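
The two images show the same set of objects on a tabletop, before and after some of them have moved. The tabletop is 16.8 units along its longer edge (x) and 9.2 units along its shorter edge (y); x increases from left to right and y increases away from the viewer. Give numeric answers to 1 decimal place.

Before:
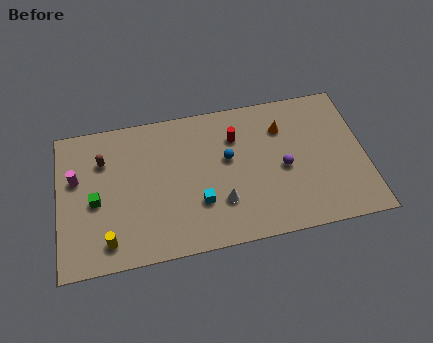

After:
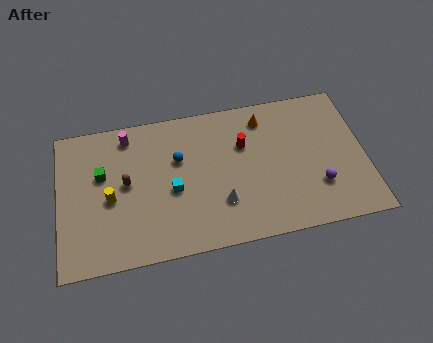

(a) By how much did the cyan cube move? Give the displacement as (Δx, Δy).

(-1.4, 1.1)

From the two frames, the cyan cube sits at roughly (7.6, 2.9) before and (6.2, 4.0) after.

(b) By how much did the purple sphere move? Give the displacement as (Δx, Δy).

(1.8, -1.5)

The purple sphere was at about (12.3, 4.2) and moved to about (14.1, 2.7).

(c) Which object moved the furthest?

the magenta cylinder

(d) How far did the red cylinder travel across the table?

0.7

The red cylinder was near (9.8, 6.7) before and (10.2, 6.1) after, so it travelled √(0.4² + 0.6²) ≈ 0.7 units.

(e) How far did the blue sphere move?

2.7

From (9.3, 5.4) to (6.6, 5.9), the blue sphere covered √(2.7² + 0.5²) ≈ 2.7 units.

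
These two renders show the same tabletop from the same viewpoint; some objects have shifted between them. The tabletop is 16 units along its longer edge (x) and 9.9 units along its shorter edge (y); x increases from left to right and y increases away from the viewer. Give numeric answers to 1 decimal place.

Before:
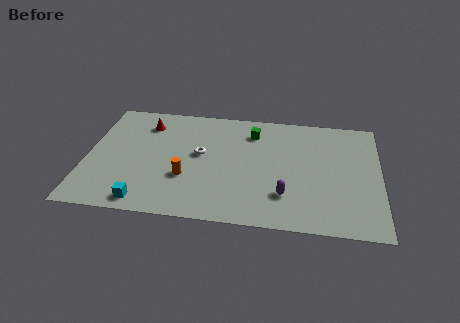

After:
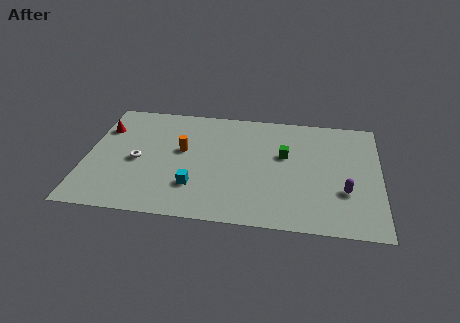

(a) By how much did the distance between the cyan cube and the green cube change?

-2.9

Before: roughly 8.7 units apart; after: 5.8. That's 2.9 units closer together.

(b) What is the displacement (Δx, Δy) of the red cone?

(-2.3, -0.7)

From the two frames, the red cone sits at roughly (3.1, 7.8) before and (0.8, 7.1) after.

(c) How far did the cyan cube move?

3.1

The cyan cube moved from about (3.4, 1.1) to (6.0, 2.7), a distance of √(2.6² + 1.6²) ≈ 3.1.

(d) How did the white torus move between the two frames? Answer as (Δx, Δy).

(-3.4, -1.0)

From the two frames, the white torus sits at roughly (6.2, 5.5) before and (2.8, 4.5) after.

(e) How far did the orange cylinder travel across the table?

2.3

The orange cylinder was near (5.5, 3.4) before and (5.2, 5.7) after, so it travelled √(0.3² + 2.3²) ≈ 2.3 units.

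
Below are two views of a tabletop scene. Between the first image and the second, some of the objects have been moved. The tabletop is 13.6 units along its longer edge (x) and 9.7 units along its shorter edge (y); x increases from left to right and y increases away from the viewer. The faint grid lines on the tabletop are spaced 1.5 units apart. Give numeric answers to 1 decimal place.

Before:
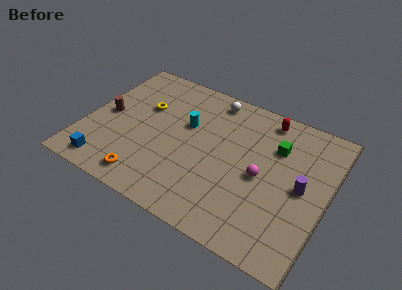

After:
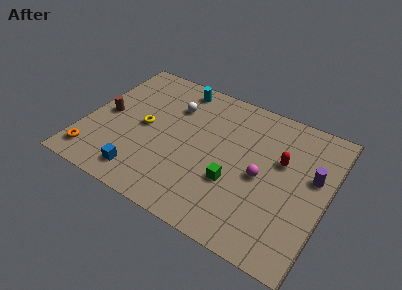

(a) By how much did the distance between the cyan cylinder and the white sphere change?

-1.2

Before: roughly 2.7 units apart; after: 1.5. That's 1.2 units closer together.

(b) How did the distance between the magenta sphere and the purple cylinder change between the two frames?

+0.8

They were about 2.2 units apart before and 3.0 after — 0.8 units further apart.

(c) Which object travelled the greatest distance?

the green cube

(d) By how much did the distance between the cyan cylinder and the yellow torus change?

+1.4

The distance was about 2.5 in the first image and 3.9 in the second, so they moved 1.4 units further apart.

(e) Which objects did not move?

the magenta sphere and the brown cylinder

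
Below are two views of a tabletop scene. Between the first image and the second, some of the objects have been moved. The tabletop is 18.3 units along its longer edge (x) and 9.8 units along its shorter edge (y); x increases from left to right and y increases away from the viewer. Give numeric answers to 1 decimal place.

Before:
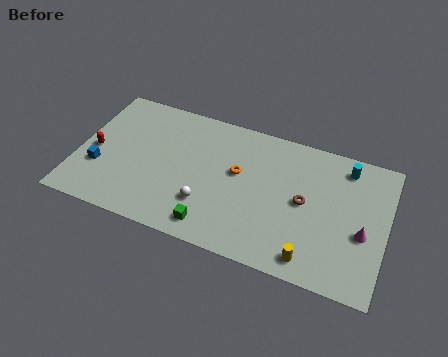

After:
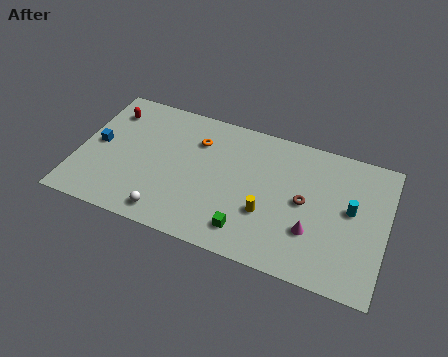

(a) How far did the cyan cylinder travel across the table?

2.9

The cyan cylinder was near (15.7, 8.3) before and (16.2, 5.4) after, so it travelled √(0.5² + 2.9²) ≈ 2.9 units.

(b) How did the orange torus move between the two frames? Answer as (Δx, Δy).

(-2.6, 1.5)

The orange torus started near (9.5, 5.7) and ended near (6.9, 7.2).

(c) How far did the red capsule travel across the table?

3.2

The red capsule moved from about (1.0, 4.5) to (1.5, 7.7), a distance of √(0.5² + 3.2²) ≈ 3.2.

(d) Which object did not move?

the brown torus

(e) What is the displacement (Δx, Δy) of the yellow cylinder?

(-2.8, 2.1)

From the two frames, the yellow cylinder sits at roughly (14.2, 1.3) before and (11.4, 3.4) after.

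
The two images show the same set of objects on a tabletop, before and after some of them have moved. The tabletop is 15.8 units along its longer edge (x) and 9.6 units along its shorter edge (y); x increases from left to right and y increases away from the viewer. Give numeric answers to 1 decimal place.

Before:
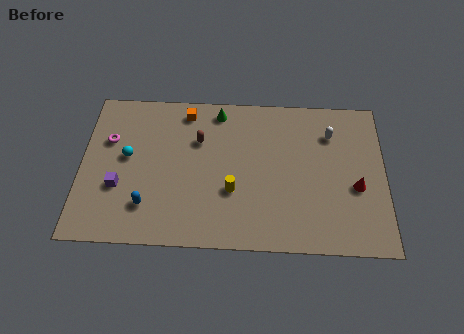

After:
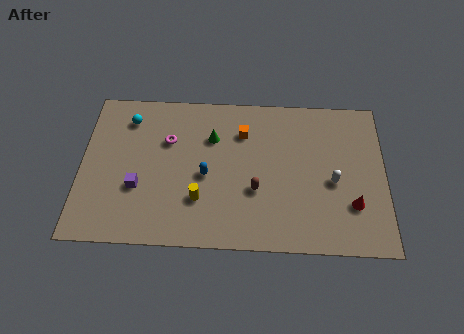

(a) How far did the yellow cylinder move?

1.8

The yellow cylinder moved from about (7.9, 3.4) to (6.2, 2.8), a distance of √(1.7² + 0.6²) ≈ 1.8.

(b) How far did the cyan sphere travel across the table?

2.4

From (2.4, 5.3) to (2.4, 7.7), the cyan sphere covered √(0.0² + 2.4²) ≈ 2.4 units.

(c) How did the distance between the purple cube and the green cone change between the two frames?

-2.1

The distance was about 7.1 in the first image and 5.0 in the second, so they moved 2.1 units closer together.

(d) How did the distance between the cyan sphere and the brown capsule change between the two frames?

+4.0

The distance was about 3.9 in the first image and 7.9 in the second, so they moved 4.0 units further apart.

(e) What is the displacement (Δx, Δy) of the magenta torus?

(3.1, 0.1)

The magenta torus started near (1.4, 6.3) and ended near (4.5, 6.4).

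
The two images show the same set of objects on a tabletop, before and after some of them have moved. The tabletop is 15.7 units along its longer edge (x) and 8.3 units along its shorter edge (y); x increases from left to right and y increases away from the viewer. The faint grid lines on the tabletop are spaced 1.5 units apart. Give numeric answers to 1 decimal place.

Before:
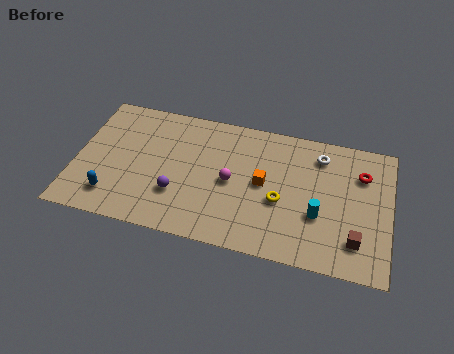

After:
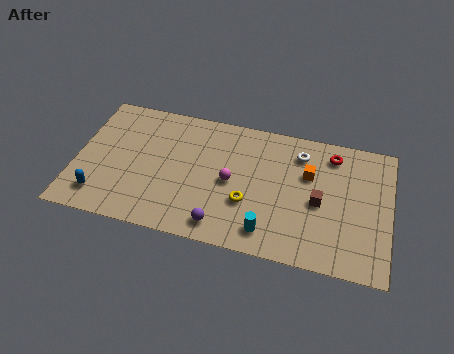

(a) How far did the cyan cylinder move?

2.9

The cyan cylinder was near (12.2, 3.0) before and (9.8, 1.4) after, so it travelled √(2.4² + 1.6²) ≈ 2.9 units.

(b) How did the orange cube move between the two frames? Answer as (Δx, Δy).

(2.2, 1.1)

The orange cube was at about (9.4, 4.3) and moved to about (11.6, 5.4).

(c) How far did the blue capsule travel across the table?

0.6

From (2.0, 1.7) to (1.4, 1.6), the blue capsule covered √(0.6² + 0.1²) ≈ 0.6 units.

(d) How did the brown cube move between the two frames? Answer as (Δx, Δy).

(-1.9, 1.9)

The brown cube started near (14.1, 1.9) and ended near (12.2, 3.8).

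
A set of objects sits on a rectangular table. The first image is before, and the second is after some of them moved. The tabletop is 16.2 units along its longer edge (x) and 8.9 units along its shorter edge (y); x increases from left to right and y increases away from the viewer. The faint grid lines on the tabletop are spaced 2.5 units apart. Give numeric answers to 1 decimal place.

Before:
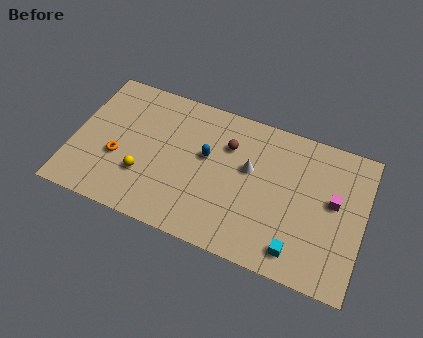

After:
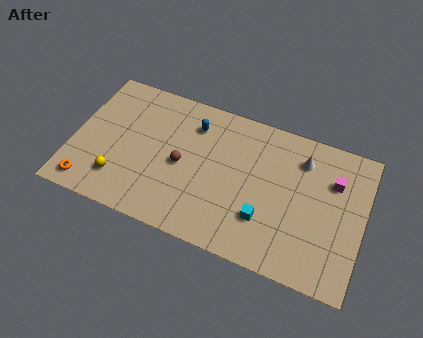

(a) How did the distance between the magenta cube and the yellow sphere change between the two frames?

+1.7

The distance was about 10.6 in the first image and 12.3 in the second, so they moved 1.7 units further apart.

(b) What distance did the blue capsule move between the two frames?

1.9

The blue capsule moved from about (7.4, 5.2) to (6.5, 6.9), a distance of √(0.9² + 1.7²) ≈ 1.9.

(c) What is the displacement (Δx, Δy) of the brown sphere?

(-2.4, -2.1)

The brown sphere was at about (8.5, 6.3) and moved to about (6.1, 4.2).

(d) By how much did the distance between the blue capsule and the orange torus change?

+2.7

Before: roughly 5.1 units apart; after: 7.8. That's 2.7 units further apart.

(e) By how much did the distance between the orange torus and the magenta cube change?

+2.1

Before: roughly 12.0 units apart; after: 14.1. That's 2.1 units further apart.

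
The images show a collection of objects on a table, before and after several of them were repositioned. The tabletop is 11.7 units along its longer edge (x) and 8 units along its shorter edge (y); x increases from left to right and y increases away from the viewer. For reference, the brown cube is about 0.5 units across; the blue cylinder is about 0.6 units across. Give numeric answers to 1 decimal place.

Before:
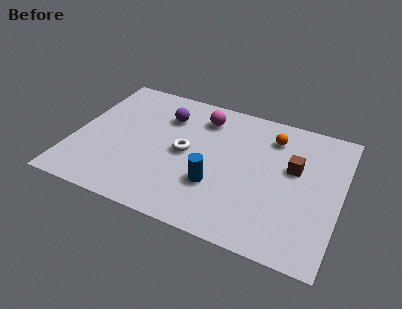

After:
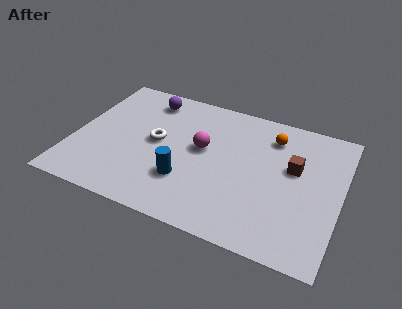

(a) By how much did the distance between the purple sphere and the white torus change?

+0.4

They were about 2.2 units apart before and 2.6 after — 0.4 units further apart.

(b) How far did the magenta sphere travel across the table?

1.9

From (5.4, 6.4) to (5.6, 4.5), the magenta sphere covered √(0.2² + 1.9²) ≈ 1.9 units.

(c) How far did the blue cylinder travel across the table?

1.3

The blue cylinder was near (6.4, 2.6) before and (5.1, 2.4) after, so it travelled √(1.3² + 0.2²) ≈ 1.3 units.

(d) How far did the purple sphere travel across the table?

1.2

The purple sphere moved from about (3.8, 5.9) to (2.9, 6.7), a distance of √(0.9² + 0.8²) ≈ 1.2.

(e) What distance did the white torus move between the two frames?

1.3

From (4.9, 4.0) to (3.6, 4.2), the white torus covered √(1.3² + 0.2²) ≈ 1.3 units.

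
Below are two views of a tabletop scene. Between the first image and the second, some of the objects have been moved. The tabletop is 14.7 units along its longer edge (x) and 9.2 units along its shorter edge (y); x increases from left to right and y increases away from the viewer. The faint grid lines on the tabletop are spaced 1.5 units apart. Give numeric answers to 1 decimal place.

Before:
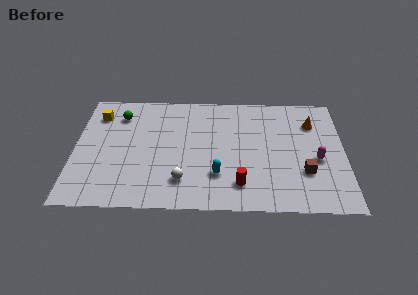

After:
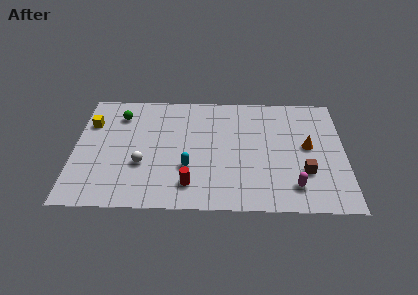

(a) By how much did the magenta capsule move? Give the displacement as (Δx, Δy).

(-1.3, -2.1)

The magenta capsule started near (13.2, 3.9) and ended near (11.9, 1.8).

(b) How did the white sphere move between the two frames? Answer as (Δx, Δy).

(-2.2, 1.2)

The white sphere was at about (5.9, 2.1) and moved to about (3.7, 3.3).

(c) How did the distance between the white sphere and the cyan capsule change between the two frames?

+0.5

The distance was about 2.0 in the first image and 2.5 in the second, so they moved 0.5 units further apart.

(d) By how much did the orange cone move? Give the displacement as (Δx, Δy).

(-0.3, -1.9)

From the two frames, the orange cone sits at roughly (13.0, 6.8) before and (12.7, 4.9) after.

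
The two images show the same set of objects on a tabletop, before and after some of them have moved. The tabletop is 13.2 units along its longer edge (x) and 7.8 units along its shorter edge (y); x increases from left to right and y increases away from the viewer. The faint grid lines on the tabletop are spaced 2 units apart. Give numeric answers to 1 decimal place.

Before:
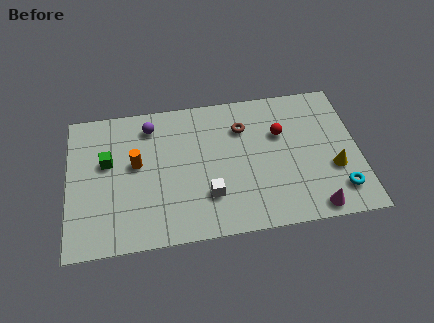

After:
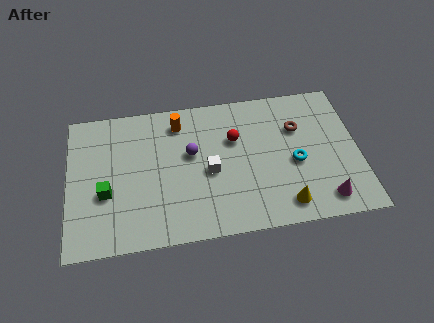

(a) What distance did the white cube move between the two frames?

1.3

From (6.3, 2.2) to (6.4, 3.5), the white cube covered √(0.1² + 1.3²) ≈ 1.3 units.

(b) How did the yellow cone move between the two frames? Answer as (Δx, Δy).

(-2.3, -1.6)

From the two frames, the yellow cone sits at roughly (12.0, 2.8) before and (9.7, 1.2) after.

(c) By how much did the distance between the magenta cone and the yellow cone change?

-0.4

They were about 2.2 units apart before and 1.8 after — 0.4 units closer together.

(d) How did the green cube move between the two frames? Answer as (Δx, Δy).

(-0.1, -1.7)

The green cube was at about (1.8, 4.7) and moved to about (1.7, 3.0).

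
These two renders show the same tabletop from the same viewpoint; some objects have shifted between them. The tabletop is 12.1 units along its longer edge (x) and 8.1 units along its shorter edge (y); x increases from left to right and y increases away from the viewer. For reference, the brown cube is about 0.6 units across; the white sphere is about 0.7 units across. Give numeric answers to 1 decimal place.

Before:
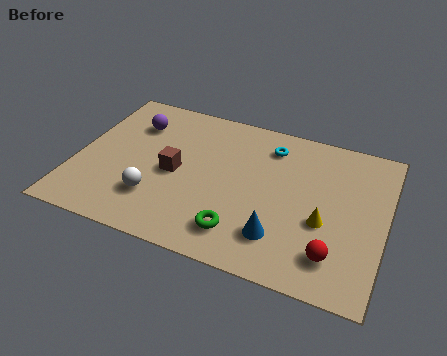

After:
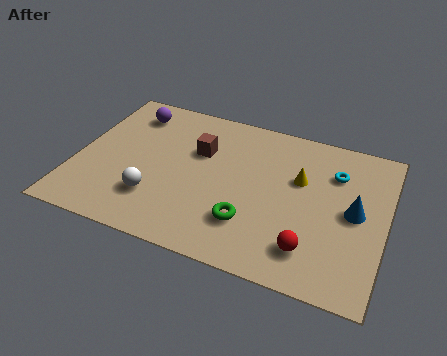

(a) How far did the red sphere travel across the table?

0.9

From (10.3, 1.7) to (9.4, 1.7), the red sphere covered √(0.9² + 0.0²) ≈ 0.9 units.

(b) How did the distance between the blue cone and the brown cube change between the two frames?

+1.6

The distance was about 4.7 in the first image and 6.3 in the second, so they moved 1.6 units further apart.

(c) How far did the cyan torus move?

2.7

The cyan torus was near (7.4, 6.5) before and (10.0, 5.9) after, so it travelled √(2.6² + 0.6²) ≈ 2.7 units.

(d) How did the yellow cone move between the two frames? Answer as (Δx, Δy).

(-1.1, 1.9)

The yellow cone was at about (9.8, 3.2) and moved to about (8.7, 5.1).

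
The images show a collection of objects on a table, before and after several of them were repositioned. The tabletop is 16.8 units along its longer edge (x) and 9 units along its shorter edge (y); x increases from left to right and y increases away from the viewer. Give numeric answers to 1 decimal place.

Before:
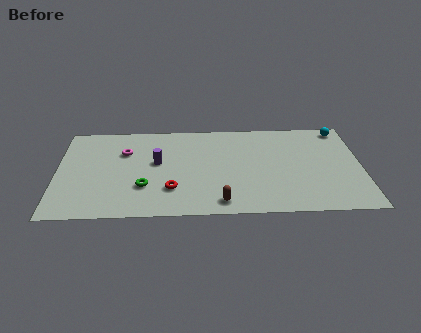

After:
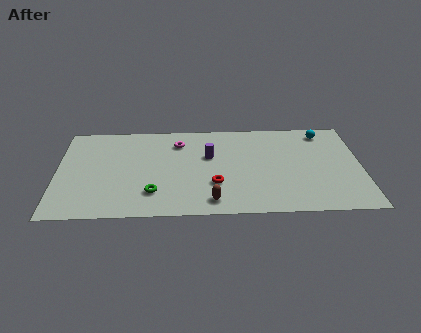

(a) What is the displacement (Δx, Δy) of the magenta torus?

(3.0, 0.8)

From the two frames, the magenta torus sits at roughly (3.7, 6.2) before and (6.7, 7.0) after.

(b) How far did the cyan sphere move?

1.0

The cyan sphere was near (15.8, 8.0) before and (14.8, 7.7) after, so it travelled √(1.0² + 0.3²) ≈ 1.0 units.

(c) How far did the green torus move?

0.8

From (4.8, 2.8) to (5.3, 2.2), the green torus covered √(0.5² + 0.6²) ≈ 0.8 units.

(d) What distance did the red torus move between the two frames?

2.4

From (6.3, 2.5) to (8.7, 2.9), the red torus covered √(2.4² + 0.4²) ≈ 2.4 units.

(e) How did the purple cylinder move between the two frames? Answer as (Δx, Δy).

(2.9, 0.5)

The purple cylinder started near (5.5, 5.1) and ended near (8.4, 5.6).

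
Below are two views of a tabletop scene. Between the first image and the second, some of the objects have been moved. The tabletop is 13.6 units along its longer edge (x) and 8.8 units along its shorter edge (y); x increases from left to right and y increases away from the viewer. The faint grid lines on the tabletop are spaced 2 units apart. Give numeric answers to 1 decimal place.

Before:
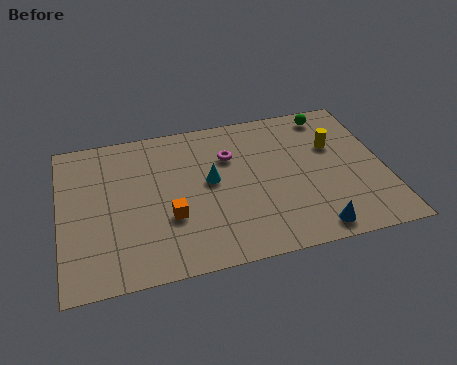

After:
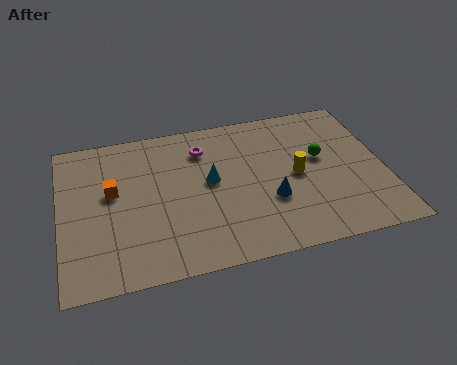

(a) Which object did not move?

the cyan cone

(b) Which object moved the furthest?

the orange cube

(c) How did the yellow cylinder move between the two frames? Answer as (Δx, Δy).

(-1.7, -1.4)

The yellow cylinder started near (11.6, 5.7) and ended near (9.9, 4.3).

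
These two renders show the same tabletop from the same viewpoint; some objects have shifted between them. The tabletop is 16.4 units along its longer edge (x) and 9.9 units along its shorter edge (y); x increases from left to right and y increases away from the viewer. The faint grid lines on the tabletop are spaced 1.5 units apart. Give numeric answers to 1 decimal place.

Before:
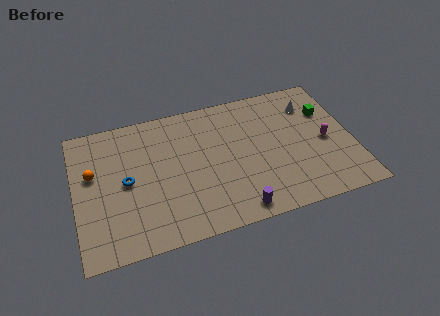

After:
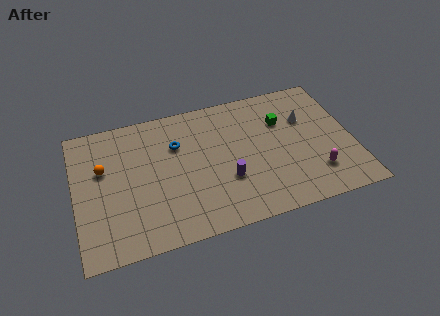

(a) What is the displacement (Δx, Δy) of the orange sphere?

(0.6, 0.2)

The orange sphere started near (1.1, 6.0) and ended near (1.7, 6.2).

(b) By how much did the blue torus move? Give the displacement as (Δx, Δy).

(3.1, 1.9)

The blue torus was at about (3.0, 4.9) and moved to about (6.1, 6.8).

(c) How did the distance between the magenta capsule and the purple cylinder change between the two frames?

-1.3

Before: roughly 6.6 units apart; after: 5.3. That's 1.3 units closer together.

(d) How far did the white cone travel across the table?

1.1

The white cone was near (14.2, 7.6) before and (13.8, 6.6) after, so it travelled √(0.4² + 1.0²) ≈ 1.1 units.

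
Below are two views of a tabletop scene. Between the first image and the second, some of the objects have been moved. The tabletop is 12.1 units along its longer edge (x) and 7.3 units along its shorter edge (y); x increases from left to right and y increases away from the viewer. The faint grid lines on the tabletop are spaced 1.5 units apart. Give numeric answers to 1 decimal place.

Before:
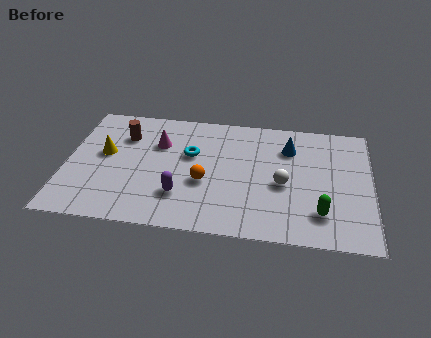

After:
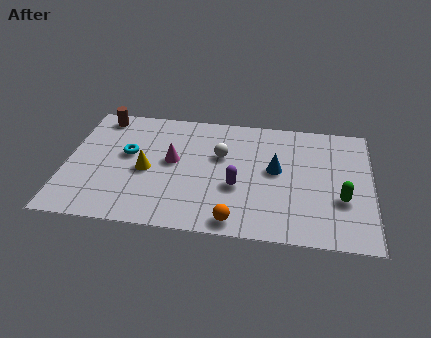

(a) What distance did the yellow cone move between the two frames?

1.9

The yellow cone moved from about (1.5, 4.1) to (3.2, 3.3), a distance of √(1.7² + 0.8²) ≈ 1.9.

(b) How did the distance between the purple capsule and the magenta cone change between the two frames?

-0.3

Before: roughly 3.2 units apart; after: 2.9. That's 0.3 units closer together.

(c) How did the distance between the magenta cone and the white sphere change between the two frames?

-3.3

They were about 5.3 units apart before and 2.0 after — 3.3 units closer together.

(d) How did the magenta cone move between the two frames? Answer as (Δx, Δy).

(0.6, -1.0)

The magenta cone was at about (3.6, 5.0) and moved to about (4.2, 4.0).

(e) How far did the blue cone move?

1.5

The blue cone moved from about (8.8, 5.4) to (8.3, 4.0), a distance of √(0.5² + 1.4²) ≈ 1.5.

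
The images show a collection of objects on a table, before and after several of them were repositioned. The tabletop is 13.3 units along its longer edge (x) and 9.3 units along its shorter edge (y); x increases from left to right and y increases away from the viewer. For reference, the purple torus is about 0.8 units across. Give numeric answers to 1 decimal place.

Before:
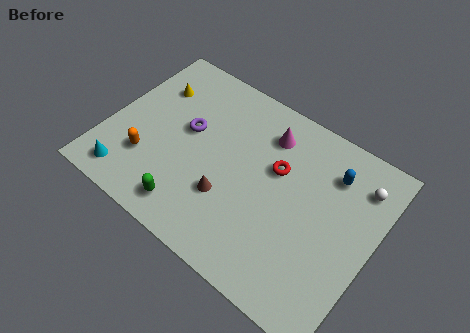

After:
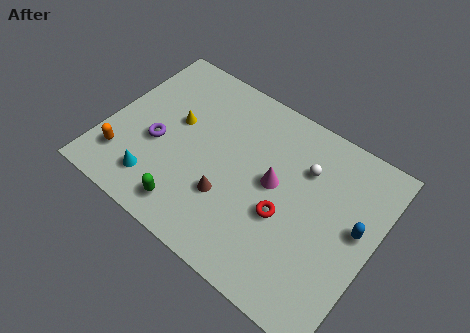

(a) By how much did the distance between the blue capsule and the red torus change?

+0.8

Before: roughly 2.8 units apart; after: 3.6. That's 0.8 units further apart.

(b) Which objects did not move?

the brown cone and the green capsule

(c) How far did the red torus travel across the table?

2.2

From (8.3, 5.8) to (9.1, 3.7), the red torus covered √(0.8² + 2.1²) ≈ 2.2 units.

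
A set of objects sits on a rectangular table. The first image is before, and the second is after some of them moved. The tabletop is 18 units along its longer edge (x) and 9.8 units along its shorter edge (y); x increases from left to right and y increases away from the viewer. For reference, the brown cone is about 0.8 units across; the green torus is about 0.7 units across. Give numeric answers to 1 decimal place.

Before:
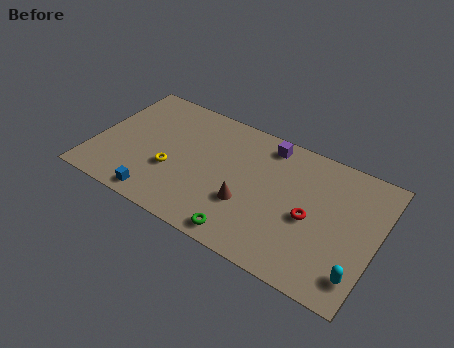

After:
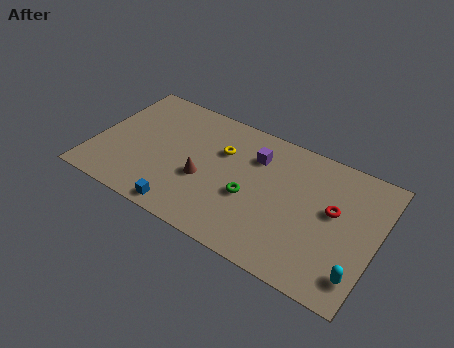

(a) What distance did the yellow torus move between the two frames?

4.1

The yellow torus moved from about (5.1, 3.6) to (7.9, 6.6), a distance of √(2.8² + 3.0²) ≈ 4.1.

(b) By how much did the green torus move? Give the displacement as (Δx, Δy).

(-0.1, 2.9)

From the two frames, the green torus sits at roughly (10.2, 1.1) before and (10.1, 4.0) after.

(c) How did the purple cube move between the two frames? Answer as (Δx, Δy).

(-0.6, -1.3)

The purple cube was at about (10.6, 8.5) and moved to about (10.0, 7.2).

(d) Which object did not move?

the cyan capsule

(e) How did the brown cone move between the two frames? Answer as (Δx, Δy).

(-2.9, 0.5)

The brown cone was at about (10.0, 3.4) and moved to about (7.1, 3.9).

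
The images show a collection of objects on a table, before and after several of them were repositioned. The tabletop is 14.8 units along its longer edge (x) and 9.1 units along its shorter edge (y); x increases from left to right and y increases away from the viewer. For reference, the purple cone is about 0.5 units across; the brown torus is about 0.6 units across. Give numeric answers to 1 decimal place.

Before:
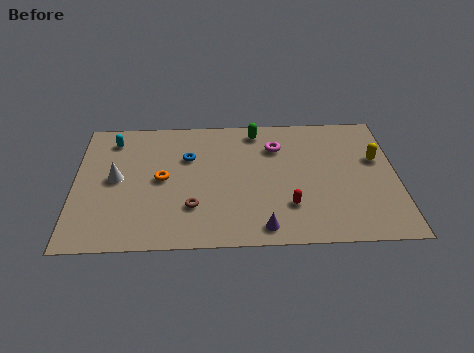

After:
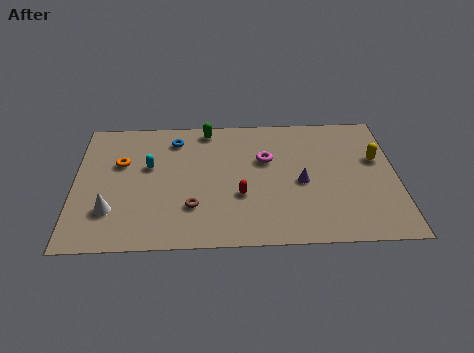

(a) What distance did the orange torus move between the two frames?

2.2

The orange torus was near (4.0, 4.6) before and (2.1, 5.8) after, so it travelled √(1.9² + 1.2²) ≈ 2.2 units.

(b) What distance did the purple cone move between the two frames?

3.5

From (8.6, 1.1) to (10.4, 4.1), the purple cone covered √(1.8² + 3.0²) ≈ 3.5 units.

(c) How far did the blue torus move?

1.4

The blue torus was near (5.2, 6.1) before and (4.6, 7.4) after, so it travelled √(0.6² + 1.3²) ≈ 1.4 units.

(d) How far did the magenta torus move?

1.0

The magenta torus was near (9.3, 6.7) before and (8.8, 5.8) after, so it travelled √(0.5² + 0.9²) ≈ 1.0 units.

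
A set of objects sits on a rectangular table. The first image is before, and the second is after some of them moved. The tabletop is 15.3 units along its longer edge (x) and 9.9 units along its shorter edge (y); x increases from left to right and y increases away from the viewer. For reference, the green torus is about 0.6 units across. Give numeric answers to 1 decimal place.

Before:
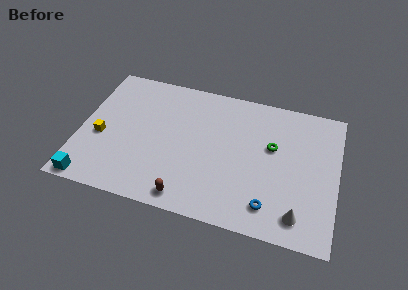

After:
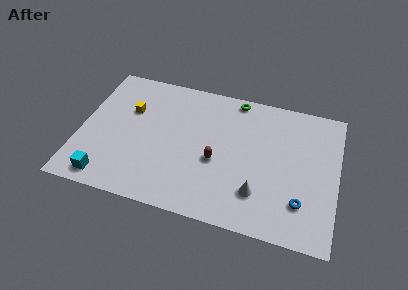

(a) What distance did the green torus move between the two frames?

3.8

The green torus moved from about (11.4, 6.0) to (9.0, 9.0), a distance of √(2.4² + 3.0²) ≈ 3.8.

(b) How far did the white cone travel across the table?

2.6

The white cone was near (13.2, 1.6) before and (10.8, 2.5) after, so it travelled √(2.4² + 0.9²) ≈ 2.6 units.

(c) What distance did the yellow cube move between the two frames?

2.8

The yellow cube was near (1.3, 4.1) before and (2.8, 6.5) after, so it travelled √(1.5² + 2.4²) ≈ 2.8 units.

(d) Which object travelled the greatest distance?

the green torus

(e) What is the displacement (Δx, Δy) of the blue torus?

(1.8, 0.7)

From the two frames, the blue torus sits at roughly (11.5, 1.8) before and (13.3, 2.5) after.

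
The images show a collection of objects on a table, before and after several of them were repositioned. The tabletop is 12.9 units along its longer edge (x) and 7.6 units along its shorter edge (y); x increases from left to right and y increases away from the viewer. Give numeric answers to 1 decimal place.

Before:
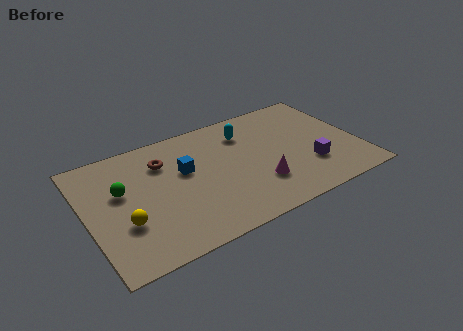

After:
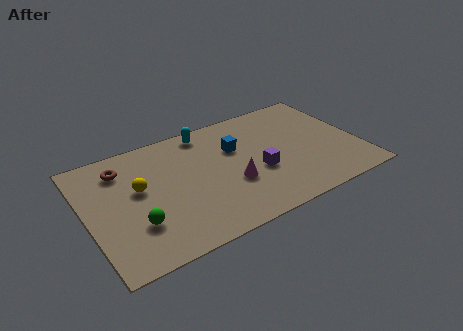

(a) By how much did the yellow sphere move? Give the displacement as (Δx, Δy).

(0.9, 1.8)

The yellow sphere was at about (1.6, 2.6) and moved to about (2.5, 4.4).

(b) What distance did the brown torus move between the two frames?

1.9

From (3.8, 5.6) to (1.9, 6.0), the brown torus covered √(1.9² + 0.4²) ≈ 1.9 units.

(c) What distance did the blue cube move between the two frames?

2.5

From (4.7, 4.6) to (7.2, 5.0), the blue cube covered √(2.5² + 0.4²) ≈ 2.5 units.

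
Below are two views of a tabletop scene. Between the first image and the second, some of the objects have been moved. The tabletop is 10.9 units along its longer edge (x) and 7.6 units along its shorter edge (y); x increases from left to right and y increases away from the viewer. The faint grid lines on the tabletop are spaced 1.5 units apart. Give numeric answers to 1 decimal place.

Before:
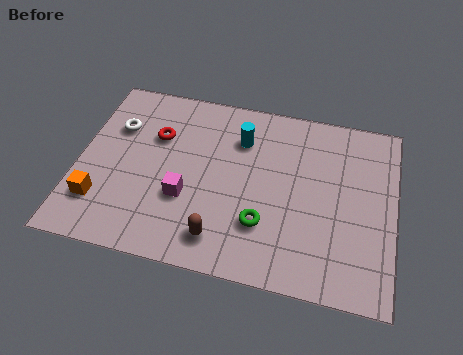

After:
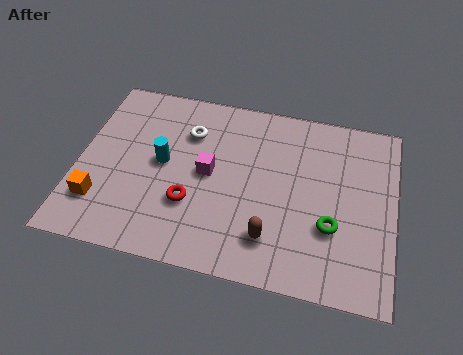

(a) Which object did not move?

the orange cube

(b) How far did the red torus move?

3.0

The red torus moved from about (2.6, 5.1) to (4.0, 2.5), a distance of √(1.4² + 2.6²) ≈ 3.0.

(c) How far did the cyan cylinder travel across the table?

3.1

From (5.5, 5.6) to (2.9, 4.0), the cyan cylinder covered √(2.6² + 1.6²) ≈ 3.1 units.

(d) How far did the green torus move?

2.3

The green torus moved from about (6.5, 2.2) to (8.8, 2.6), a distance of √(2.3² + 0.4²) ≈ 2.3.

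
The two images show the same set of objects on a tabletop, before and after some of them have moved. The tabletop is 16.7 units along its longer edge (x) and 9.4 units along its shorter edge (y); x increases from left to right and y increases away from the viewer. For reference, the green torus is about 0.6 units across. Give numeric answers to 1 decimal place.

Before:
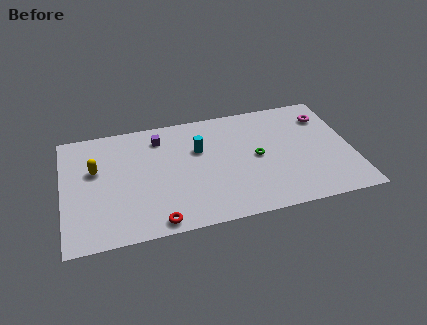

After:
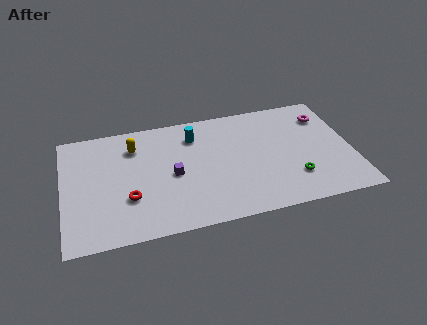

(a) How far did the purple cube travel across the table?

3.3

The purple cube was near (5.7, 7.6) before and (6.3, 4.4) after, so it travelled √(0.6² + 3.2²) ≈ 3.3 units.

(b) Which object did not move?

the magenta torus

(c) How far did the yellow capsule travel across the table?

2.7

The yellow capsule was near (1.9, 5.8) before and (4.2, 7.2) after, so it travelled √(2.3² + 1.4²) ≈ 2.7 units.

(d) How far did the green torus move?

3.0

The green torus was near (11.2, 4.7) before and (13.2, 2.5) after, so it travelled √(2.0² + 2.2²) ≈ 3.0 units.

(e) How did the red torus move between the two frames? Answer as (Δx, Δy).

(-1.5, 2.2)

From the two frames, the red torus sits at roughly (5.2, 0.9) before and (3.7, 3.1) after.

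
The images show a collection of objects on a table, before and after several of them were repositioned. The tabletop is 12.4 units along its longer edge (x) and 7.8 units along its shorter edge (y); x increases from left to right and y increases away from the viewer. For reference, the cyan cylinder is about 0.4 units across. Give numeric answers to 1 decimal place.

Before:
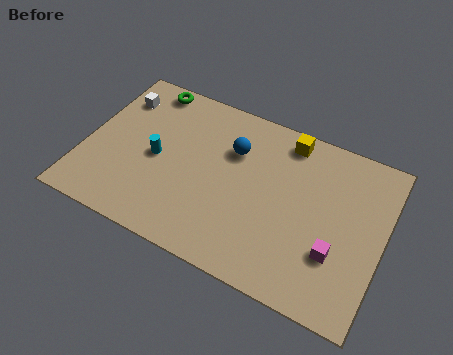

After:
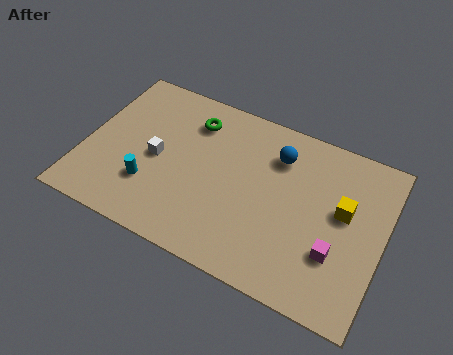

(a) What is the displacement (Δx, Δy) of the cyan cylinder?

(-0.1, -1.4)

The cyan cylinder started near (3.0, 3.7) and ended near (2.9, 2.3).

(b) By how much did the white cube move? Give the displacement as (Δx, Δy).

(2.0, -2.3)

The white cube started near (1.0, 6.0) and ended near (3.0, 3.7).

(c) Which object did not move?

the magenta cube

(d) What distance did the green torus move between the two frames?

2.3

The green torus was near (2.1, 7.0) before and (4.2, 6.1) after, so it travelled √(2.1² + 0.9²) ≈ 2.3 units.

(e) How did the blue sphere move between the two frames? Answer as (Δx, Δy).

(1.8, 0.5)

From the two frames, the blue sphere sits at roughly (6.0, 5.4) before and (7.8, 5.9) after.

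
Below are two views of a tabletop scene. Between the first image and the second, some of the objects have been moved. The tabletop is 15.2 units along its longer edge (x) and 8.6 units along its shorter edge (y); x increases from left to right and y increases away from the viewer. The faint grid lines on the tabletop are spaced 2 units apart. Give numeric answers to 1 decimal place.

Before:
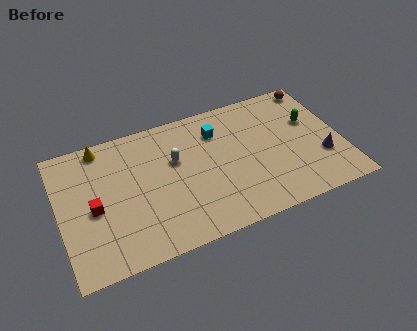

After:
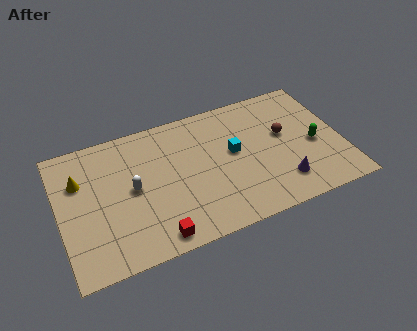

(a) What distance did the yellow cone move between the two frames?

2.2

From (2.5, 7.7) to (1.2, 5.9), the yellow cone covered √(1.3² + 1.8²) ≈ 2.2 units.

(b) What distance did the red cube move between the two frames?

4.2

The red cube was near (1.8, 3.9) before and (4.8, 1.0) after, so it travelled √(3.0² + 2.9²) ≈ 4.2 units.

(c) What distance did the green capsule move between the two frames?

1.6

The green capsule moved from about (13.7, 5.4) to (13.7, 3.8), a distance of √(0.0² + 1.6²) ≈ 1.6.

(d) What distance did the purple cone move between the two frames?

2.5

From (14.0, 2.8) to (11.7, 1.9), the purple cone covered √(2.3² + 0.9²) ≈ 2.5 units.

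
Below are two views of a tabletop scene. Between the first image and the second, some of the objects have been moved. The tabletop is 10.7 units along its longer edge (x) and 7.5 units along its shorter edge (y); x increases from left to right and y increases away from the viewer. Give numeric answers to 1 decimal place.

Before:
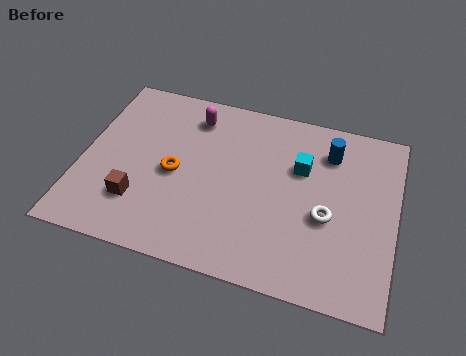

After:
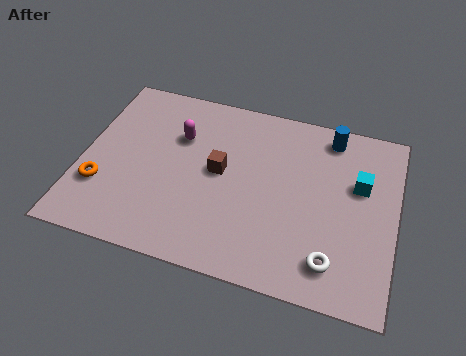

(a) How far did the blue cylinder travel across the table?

0.7

From (8.3, 5.8) to (8.3, 6.5), the blue cylinder covered √(0.0² + 0.7²) ≈ 0.7 units.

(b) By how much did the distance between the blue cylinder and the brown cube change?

-2.9

They were about 7.3 units apart before and 4.4 after — 2.9 units closer together.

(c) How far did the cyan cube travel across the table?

2.0

The cyan cube moved from about (7.4, 4.9) to (9.4, 4.7), a distance of √(2.0² + 0.2²) ≈ 2.0.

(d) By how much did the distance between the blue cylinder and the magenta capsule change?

+0.6

They were about 4.7 units apart before and 5.3 after — 0.6 units further apart.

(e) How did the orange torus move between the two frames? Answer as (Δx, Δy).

(-2.4, -1.2)

The orange torus started near (3.2, 3.5) and ended near (0.8, 2.3).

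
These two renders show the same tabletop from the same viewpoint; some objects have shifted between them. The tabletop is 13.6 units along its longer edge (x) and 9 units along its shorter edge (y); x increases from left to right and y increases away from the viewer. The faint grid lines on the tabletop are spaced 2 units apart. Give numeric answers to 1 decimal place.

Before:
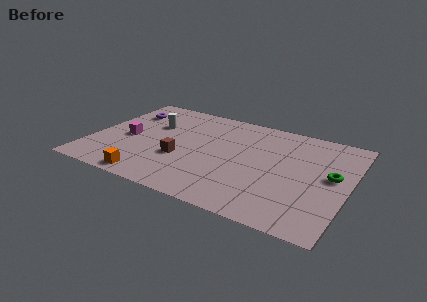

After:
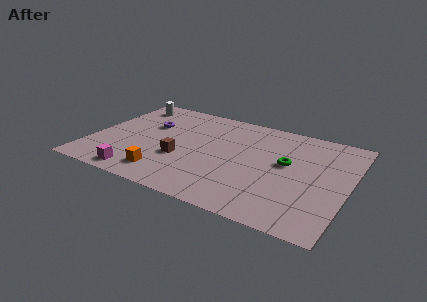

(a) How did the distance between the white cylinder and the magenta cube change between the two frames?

+4.6

Before: roughly 2.1 units apart; after: 6.7. That's 4.6 units further apart.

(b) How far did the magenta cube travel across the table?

3.3

From (1.9, 4.1) to (3.0, 1.0), the magenta cube covered √(1.1² + 3.1²) ≈ 3.3 units.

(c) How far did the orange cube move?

1.0

From (3.6, 0.9) to (4.3, 1.6), the orange cube covered √(0.7² + 0.7²) ≈ 1.0 units.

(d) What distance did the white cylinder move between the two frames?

2.3

The white cylinder was near (3.0, 5.9) before and (1.4, 7.5) after, so it travelled √(1.6² + 1.6²) ≈ 2.3 units.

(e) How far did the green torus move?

2.4

The green torus moved from about (12.7, 4.9) to (10.3, 5.1), a distance of √(2.4² + 0.2²) ≈ 2.4.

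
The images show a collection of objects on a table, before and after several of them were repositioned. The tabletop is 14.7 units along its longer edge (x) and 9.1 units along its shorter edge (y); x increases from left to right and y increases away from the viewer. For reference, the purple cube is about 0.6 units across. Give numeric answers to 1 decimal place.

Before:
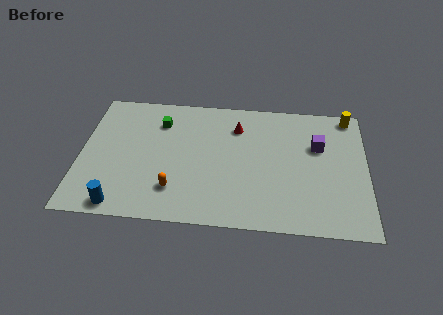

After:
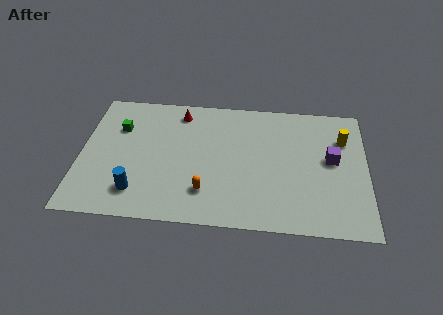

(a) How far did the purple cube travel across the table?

1.1

The purple cube moved from about (12.2, 5.9) to (12.9, 5.0), a distance of √(0.7² + 0.9²) ≈ 1.1.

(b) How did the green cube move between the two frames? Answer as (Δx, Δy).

(-2.1, -0.6)

The green cube was at about (4.0, 6.9) and moved to about (1.9, 6.3).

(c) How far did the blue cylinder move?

1.3

The blue cylinder moved from about (2.2, 0.9) to (3.0, 1.9), a distance of √(0.8² + 1.0²) ≈ 1.3.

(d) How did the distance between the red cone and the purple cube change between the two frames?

+4.0

The distance was about 4.3 in the first image and 8.3 in the second, so they moved 4.0 units further apart.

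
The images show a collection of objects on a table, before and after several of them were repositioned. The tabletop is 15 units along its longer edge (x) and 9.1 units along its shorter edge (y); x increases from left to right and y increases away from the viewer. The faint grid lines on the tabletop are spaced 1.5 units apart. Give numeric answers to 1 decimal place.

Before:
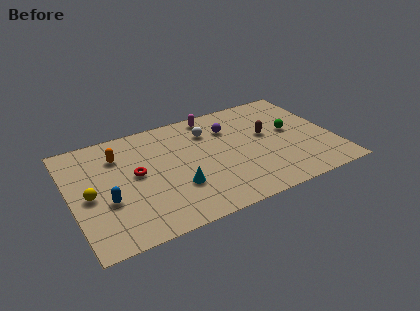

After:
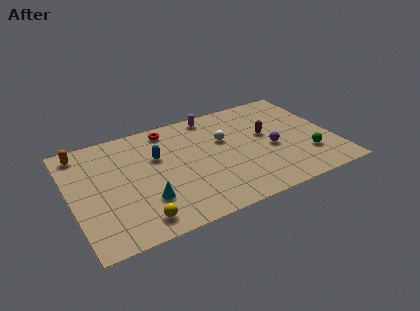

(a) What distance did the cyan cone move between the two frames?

1.8

The cyan cone moved from about (5.8, 2.9) to (4.0, 2.6), a distance of √(1.8² + 0.3²) ≈ 1.8.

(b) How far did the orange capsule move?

2.3

The orange capsule was near (2.9, 6.8) before and (0.9, 7.9) after, so it travelled √(2.0² + 1.1²) ≈ 2.3 units.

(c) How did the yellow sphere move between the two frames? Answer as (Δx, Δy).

(2.4, -2.9)

The yellow sphere was at about (1.0, 4.2) and moved to about (3.4, 1.3).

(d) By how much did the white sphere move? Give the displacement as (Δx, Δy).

(0.8, -1.1)

From the two frames, the white sphere sits at roughly (8.1, 6.8) before and (8.9, 5.7) after.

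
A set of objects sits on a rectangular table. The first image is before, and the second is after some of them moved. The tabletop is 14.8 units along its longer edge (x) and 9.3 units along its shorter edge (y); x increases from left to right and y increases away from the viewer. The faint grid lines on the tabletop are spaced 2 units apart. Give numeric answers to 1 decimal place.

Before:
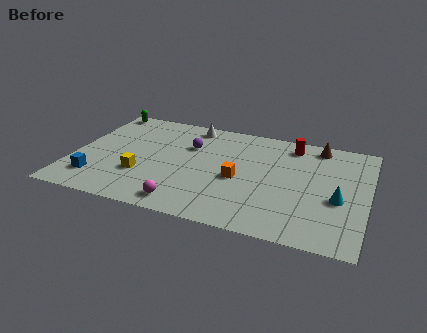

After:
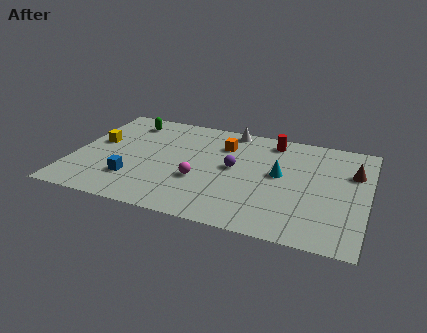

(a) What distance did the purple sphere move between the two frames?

2.7

The purple sphere moved from about (5.7, 6.3) to (8.1, 5.0), a distance of √(2.4² + 1.3²) ≈ 2.7.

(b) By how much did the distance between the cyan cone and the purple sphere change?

-5.8

The distance was about 8.1 in the first image and 2.3 in the second, so they moved 5.8 units closer together.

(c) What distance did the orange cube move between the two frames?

3.0

The orange cube moved from about (8.4, 4.1) to (7.4, 6.9), a distance of √(1.0² + 2.8²) ≈ 3.0.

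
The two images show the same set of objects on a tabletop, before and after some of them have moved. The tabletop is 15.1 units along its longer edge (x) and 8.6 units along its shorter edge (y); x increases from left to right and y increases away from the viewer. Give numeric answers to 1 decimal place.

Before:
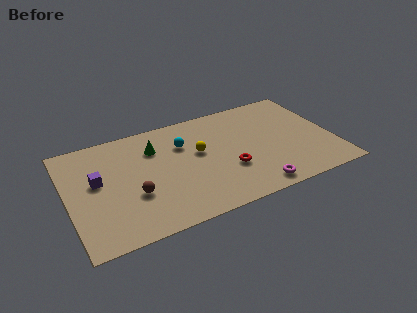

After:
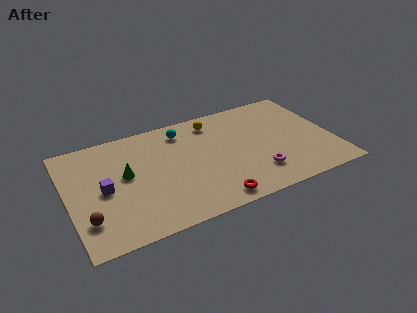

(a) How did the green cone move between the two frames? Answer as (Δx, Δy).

(-1.8, -1.5)

From the two frames, the green cone sits at roughly (5.1, 6.3) before and (3.3, 4.8) after.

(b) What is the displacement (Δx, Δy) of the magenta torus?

(0.3, 1.1)

The magenta torus was at about (10.2, 1.0) and moved to about (10.5, 2.1).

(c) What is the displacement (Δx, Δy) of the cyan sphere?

(0.1, 1.1)

The cyan sphere started near (6.7, 6.0) and ended near (6.8, 7.1).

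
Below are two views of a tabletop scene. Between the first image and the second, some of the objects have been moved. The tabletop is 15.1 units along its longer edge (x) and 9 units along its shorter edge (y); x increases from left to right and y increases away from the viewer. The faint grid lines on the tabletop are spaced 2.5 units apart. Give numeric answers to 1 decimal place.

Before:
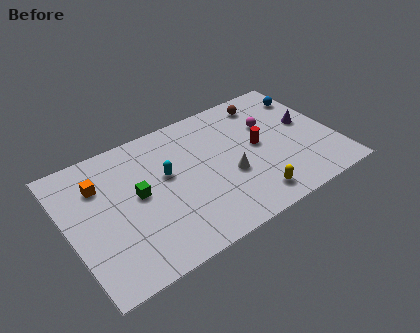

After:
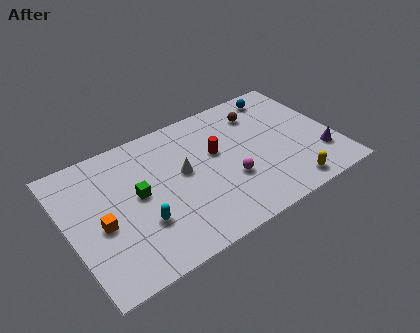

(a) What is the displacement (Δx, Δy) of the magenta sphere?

(-2.8, -2.7)

The magenta sphere was at about (11.7, 5.9) and moved to about (8.9, 3.2).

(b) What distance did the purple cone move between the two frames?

2.6

From (13.7, 5.0) to (14.0, 2.4), the purple cone covered √(0.3² + 2.6²) ≈ 2.6 units.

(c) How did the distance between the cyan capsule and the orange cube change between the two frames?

-1.5

They were about 3.8 units apart before and 2.3 after — 1.5 units closer together.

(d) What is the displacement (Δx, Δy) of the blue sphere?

(-1.5, 0.8)

From the two frames, the blue sphere sits at roughly (14.2, 7.0) before and (12.7, 7.8) after.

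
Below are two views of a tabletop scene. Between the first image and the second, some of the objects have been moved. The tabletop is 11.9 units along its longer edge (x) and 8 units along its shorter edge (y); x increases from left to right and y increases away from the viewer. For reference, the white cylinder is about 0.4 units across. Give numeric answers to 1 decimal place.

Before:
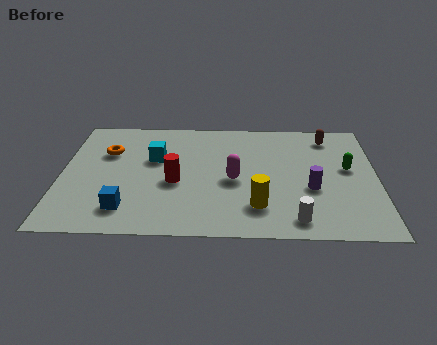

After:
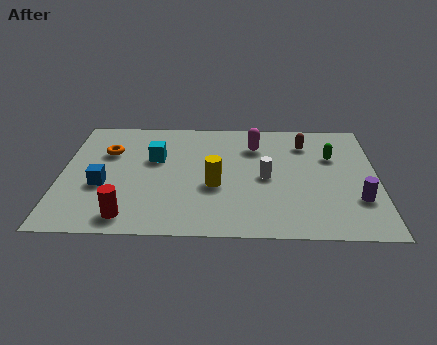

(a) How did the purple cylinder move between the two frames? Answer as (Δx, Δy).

(1.7, -0.7)

From the two frames, the purple cylinder sits at roughly (9.4, 3.1) before and (11.1, 2.4) after.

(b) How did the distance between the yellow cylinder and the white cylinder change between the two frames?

+0.4

The distance was about 1.6 in the first image and 2.0 in the second, so they moved 0.4 units further apart.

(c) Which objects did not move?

the orange torus and the cyan cube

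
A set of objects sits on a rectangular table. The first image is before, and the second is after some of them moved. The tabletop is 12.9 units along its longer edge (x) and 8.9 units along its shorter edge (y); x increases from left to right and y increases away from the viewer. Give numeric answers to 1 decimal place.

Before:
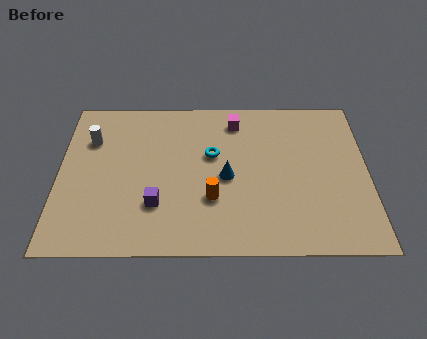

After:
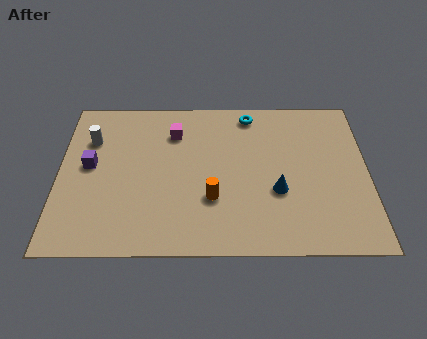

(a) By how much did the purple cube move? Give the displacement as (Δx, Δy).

(-2.8, 2.2)

The purple cube started near (4.1, 2.6) and ended near (1.3, 4.8).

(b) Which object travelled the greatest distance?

the purple cube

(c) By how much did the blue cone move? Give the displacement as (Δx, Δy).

(2.1, -0.8)

The blue cone was at about (7.0, 4.1) and moved to about (9.1, 3.3).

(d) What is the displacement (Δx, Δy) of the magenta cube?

(-2.6, -0.7)

The magenta cube started near (7.4, 7.4) and ended near (4.8, 6.7).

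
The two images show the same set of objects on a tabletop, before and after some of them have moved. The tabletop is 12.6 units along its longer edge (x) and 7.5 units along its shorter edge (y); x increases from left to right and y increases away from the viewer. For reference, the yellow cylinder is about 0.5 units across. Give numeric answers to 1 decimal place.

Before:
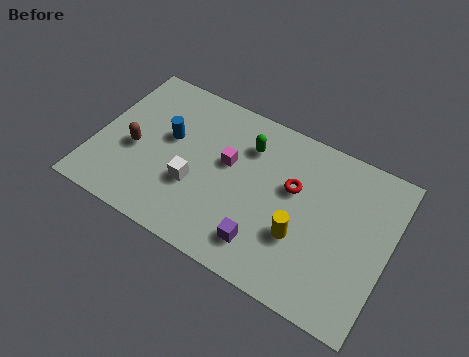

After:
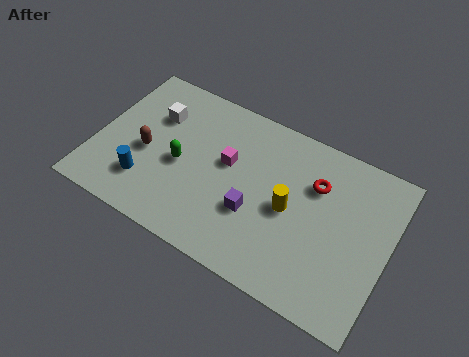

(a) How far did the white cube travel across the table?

3.3

The white cube moved from about (4.4, 2.7) to (2.3, 5.2), a distance of √(2.1² + 2.5²) ≈ 3.3.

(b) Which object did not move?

the magenta cube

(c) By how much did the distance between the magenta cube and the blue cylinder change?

+1.5

They were about 2.6 units apart before and 4.1 after — 1.5 units further apart.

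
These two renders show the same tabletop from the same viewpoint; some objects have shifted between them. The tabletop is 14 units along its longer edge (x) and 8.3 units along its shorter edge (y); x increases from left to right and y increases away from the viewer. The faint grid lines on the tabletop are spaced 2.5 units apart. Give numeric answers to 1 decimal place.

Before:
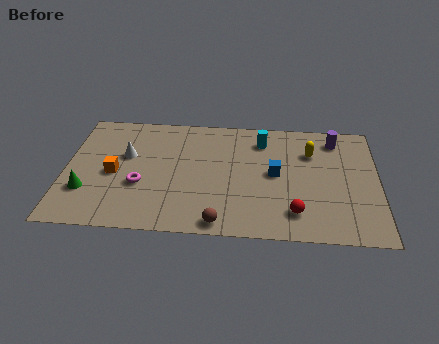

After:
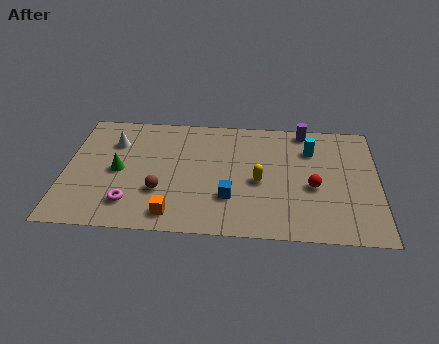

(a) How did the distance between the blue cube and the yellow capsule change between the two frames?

-0.5

The distance was about 2.3 in the first image and 1.8 in the second, so they moved 0.5 units closer together.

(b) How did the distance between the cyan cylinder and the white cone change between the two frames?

+2.6

Before: roughly 6.3 units apart; after: 8.9. That's 2.6 units further apart.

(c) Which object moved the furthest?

the orange cube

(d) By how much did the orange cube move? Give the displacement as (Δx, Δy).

(2.7, -2.6)

The orange cube was at about (2.2, 3.8) and moved to about (4.9, 1.2).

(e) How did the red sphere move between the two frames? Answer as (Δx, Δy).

(0.8, 1.8)

The red sphere was at about (10.3, 1.7) and moved to about (11.1, 3.5).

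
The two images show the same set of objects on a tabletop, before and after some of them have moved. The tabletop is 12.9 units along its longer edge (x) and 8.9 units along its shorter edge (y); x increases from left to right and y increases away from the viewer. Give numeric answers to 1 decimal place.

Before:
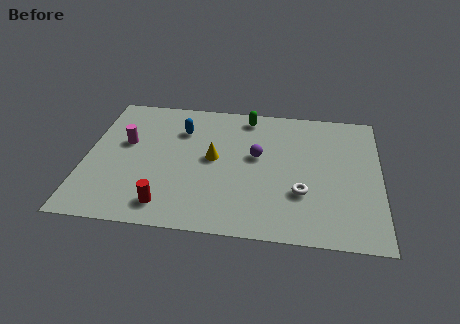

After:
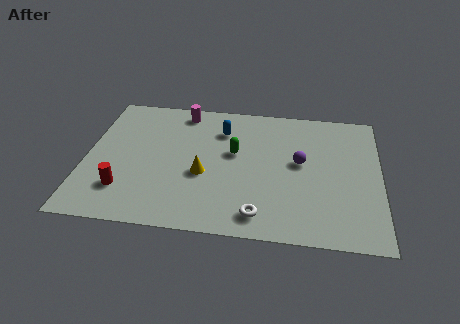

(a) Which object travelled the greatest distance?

the magenta cylinder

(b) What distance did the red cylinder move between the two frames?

2.1

From (3.7, 1.4) to (1.8, 2.2), the red cylinder covered √(1.9² + 0.8²) ≈ 2.1 units.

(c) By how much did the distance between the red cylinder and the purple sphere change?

+2.8

Before: roughly 5.3 units apart; after: 8.1. That's 2.8 units further apart.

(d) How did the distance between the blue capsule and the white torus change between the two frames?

-0.8

Before: roughly 6.5 units apart; after: 5.7. That's 0.8 units closer together.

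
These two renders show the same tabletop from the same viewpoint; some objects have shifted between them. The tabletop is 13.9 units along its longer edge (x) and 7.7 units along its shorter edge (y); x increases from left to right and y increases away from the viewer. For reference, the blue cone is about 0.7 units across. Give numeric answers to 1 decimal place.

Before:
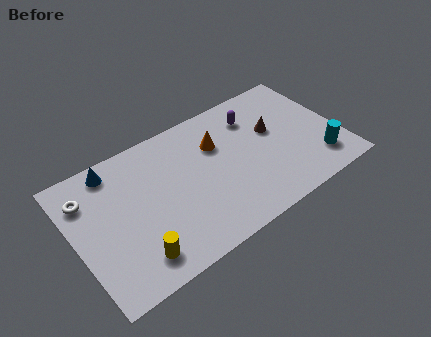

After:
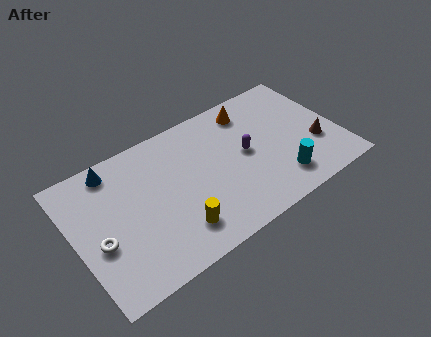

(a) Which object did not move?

the blue cone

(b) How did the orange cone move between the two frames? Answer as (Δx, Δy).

(2.0, 1.1)

The orange cone was at about (7.7, 5.3) and moved to about (9.7, 6.4).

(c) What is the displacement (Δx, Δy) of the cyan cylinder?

(-2.1, -0.1)

From the two frames, the cyan cylinder sits at roughly (12.5, 1.7) before and (10.4, 1.6) after.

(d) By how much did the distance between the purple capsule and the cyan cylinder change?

-2.2

The distance was about 5.0 in the first image and 2.8 in the second, so they moved 2.2 units closer together.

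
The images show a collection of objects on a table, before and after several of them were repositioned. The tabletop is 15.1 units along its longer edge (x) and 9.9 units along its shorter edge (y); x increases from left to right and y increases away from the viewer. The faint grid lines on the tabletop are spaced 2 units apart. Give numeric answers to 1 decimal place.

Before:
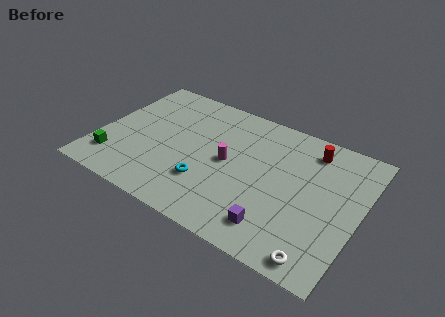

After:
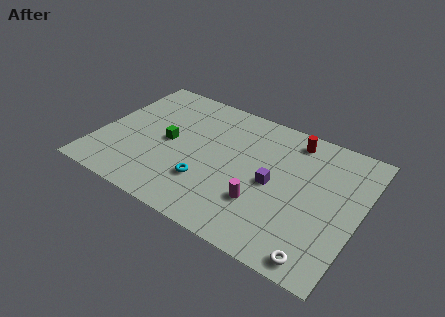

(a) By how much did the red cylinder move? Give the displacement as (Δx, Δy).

(-1.1, 0.3)

The red cylinder started near (11.9, 8.2) and ended near (10.8, 8.5).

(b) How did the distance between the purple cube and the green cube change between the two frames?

-3.4

The distance was about 9.6 in the first image and 6.2 in the second, so they moved 3.4 units closer together.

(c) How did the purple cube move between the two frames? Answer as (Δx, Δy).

(-0.6, 2.9)

From the two frames, the purple cube sits at roughly (10.8, 1.8) before and (10.2, 4.7) after.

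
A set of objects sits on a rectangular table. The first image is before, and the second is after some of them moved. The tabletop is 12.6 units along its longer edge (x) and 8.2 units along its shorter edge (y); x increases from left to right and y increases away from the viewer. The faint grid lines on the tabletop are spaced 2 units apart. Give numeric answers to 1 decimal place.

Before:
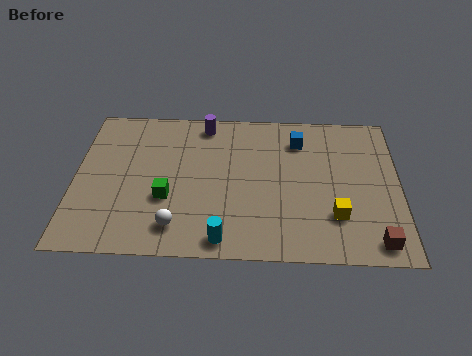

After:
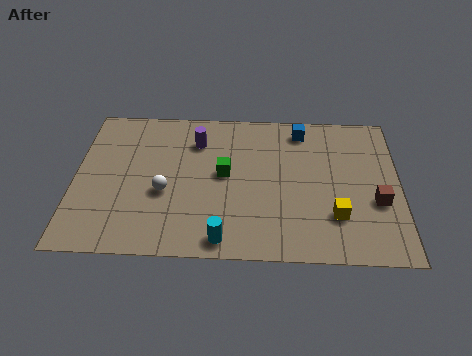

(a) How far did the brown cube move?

2.1

From (11.6, 1.0) to (11.7, 3.1), the brown cube covered √(0.1² + 2.1²) ≈ 2.1 units.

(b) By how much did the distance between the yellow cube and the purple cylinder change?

-0.4

Before: roughly 7.1 units apart; after: 6.7. That's 0.4 units closer together.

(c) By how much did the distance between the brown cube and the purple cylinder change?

-1.4

They were about 9.1 units apart before and 7.7 after — 1.4 units closer together.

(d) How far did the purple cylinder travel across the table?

1.0

The purple cylinder was near (5.0, 7.2) before and (4.7, 6.2) after, so it travelled √(0.3² + 1.0²) ≈ 1.0 units.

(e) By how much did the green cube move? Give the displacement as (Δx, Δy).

(2.2, 1.4)

The green cube started near (3.6, 3.0) and ended near (5.8, 4.4).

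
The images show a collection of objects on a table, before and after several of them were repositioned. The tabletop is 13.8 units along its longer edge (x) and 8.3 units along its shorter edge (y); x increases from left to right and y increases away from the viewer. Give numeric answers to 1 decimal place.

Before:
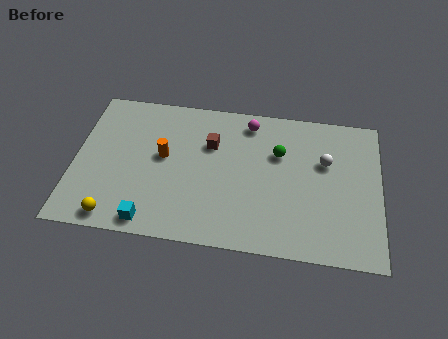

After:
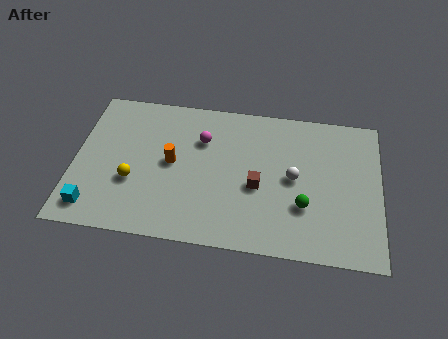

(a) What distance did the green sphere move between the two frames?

3.0

The green sphere moved from about (9.2, 5.5) to (10.4, 2.7), a distance of √(1.2² + 2.8²) ≈ 3.0.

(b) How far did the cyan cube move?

2.6

From (3.6, 0.9) to (1.0, 1.3), the cyan cube covered √(2.6² + 0.4²) ≈ 2.6 units.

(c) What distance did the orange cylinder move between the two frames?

0.5

The orange cylinder was near (4.0, 4.6) before and (4.4, 4.3) after, so it travelled √(0.4² + 0.3²) ≈ 0.5 units.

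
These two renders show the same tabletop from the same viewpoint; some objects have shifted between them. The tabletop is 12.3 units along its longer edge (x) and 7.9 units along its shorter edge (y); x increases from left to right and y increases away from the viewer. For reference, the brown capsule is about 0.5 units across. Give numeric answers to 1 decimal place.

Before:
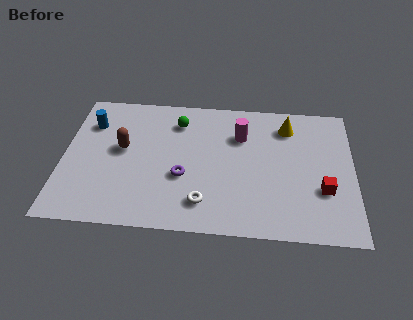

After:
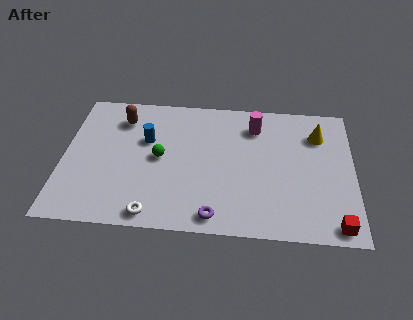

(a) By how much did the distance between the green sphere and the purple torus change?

+0.7

The distance was about 3.2 in the first image and 3.9 in the second, so they moved 0.7 units further apart.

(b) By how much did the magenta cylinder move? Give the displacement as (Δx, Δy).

(0.6, 0.6)

The magenta cylinder was at about (7.5, 5.6) and moved to about (8.1, 6.2).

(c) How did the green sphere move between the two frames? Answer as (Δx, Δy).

(-0.7, -2.2)

The green sphere started near (4.8, 6.2) and ended near (4.1, 4.0).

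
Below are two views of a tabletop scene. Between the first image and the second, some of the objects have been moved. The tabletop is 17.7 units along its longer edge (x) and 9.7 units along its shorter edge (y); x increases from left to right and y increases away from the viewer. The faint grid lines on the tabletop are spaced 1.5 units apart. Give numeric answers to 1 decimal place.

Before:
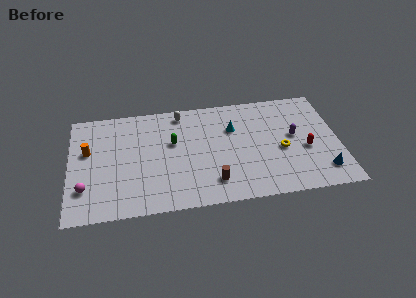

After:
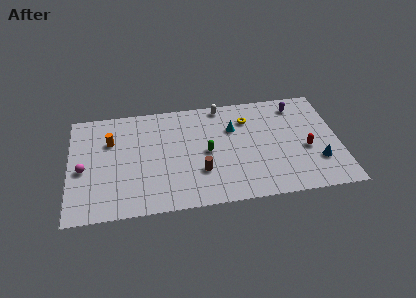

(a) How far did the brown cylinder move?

1.3

The brown cylinder was near (9.3, 2.0) before and (8.5, 3.0) after, so it travelled √(0.8² + 1.0²) ≈ 1.3 units.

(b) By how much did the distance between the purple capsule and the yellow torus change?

+2.0

The distance was about 1.4 in the first image and 3.4 in the second, so they moved 2.0 units further apart.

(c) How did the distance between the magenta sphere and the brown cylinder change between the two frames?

-0.6

Before: roughly 8.3 units apart; after: 7.7. That's 0.6 units closer together.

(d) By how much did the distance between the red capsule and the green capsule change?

-2.4

Before: roughly 8.9 units apart; after: 6.5. That's 2.4 units closer together.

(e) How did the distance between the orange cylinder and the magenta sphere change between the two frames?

-0.4

They were about 3.3 units apart before and 2.9 after — 0.4 units closer together.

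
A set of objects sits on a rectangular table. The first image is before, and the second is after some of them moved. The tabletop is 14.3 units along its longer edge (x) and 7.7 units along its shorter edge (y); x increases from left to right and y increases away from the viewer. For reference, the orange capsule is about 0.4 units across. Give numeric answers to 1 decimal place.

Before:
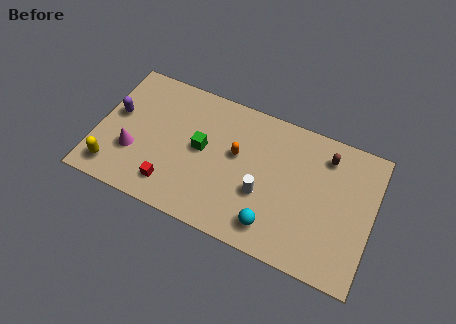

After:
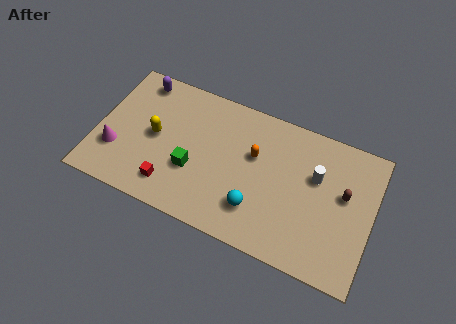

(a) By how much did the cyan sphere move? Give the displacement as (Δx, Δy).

(-0.9, 0.6)

The cyan sphere was at about (9.4, 1.4) and moved to about (8.5, 2.0).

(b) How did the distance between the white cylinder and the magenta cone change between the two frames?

+3.8

Before: roughly 6.7 units apart; after: 10.5. That's 3.8 units further apart.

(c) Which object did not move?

the red cube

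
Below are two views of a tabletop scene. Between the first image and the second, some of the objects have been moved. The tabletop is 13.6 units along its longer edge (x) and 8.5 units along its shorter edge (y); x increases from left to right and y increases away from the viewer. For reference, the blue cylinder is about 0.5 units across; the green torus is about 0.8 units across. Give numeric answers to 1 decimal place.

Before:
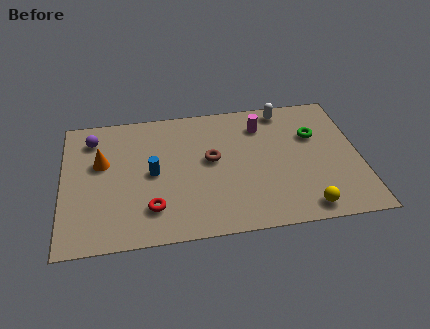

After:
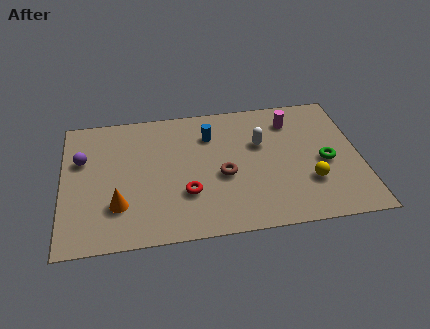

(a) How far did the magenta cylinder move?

1.4

The magenta cylinder was near (9.2, 6.6) before and (10.6, 6.7) after, so it travelled √(1.4² + 0.1²) ≈ 1.4 units.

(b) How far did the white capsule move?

2.4

The white capsule was near (10.3, 7.5) before and (9.1, 5.4) after, so it travelled √(1.2² + 2.1²) ≈ 2.4 units.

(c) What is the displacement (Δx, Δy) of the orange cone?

(0.7, -2.8)

From the two frames, the orange cone sits at roughly (1.8, 5.2) before and (2.5, 2.4) after.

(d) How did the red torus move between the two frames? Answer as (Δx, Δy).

(1.6, 0.7)

The red torus started near (4.0, 2.0) and ended near (5.6, 2.7).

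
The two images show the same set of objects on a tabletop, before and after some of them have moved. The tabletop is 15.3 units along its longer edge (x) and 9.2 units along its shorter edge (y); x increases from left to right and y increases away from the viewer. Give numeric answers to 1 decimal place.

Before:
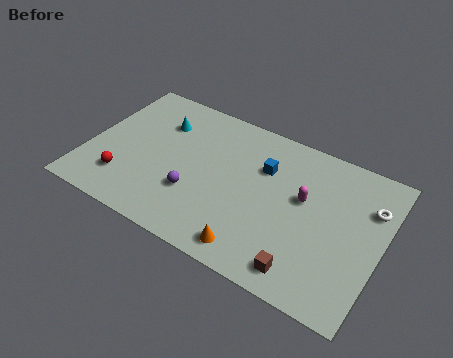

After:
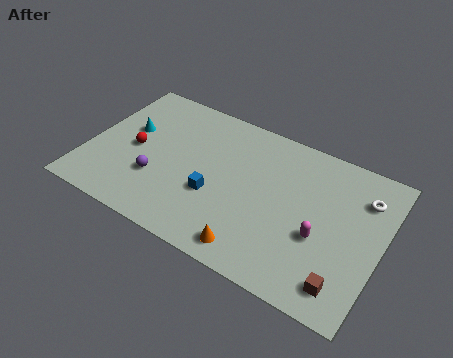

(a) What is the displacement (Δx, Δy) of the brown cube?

(2.0, 0.2)

From the two frames, the brown cube sits at roughly (11.8, 1.3) before and (13.8, 1.5) after.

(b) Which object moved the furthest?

the blue cube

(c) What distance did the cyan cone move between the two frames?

1.9

The cyan cone moved from about (3.4, 6.7) to (1.9, 5.5), a distance of √(1.5² + 1.2²) ≈ 1.9.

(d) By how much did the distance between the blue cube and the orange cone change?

-1.8

They were about 5.1 units apart before and 3.3 after — 1.8 units closer together.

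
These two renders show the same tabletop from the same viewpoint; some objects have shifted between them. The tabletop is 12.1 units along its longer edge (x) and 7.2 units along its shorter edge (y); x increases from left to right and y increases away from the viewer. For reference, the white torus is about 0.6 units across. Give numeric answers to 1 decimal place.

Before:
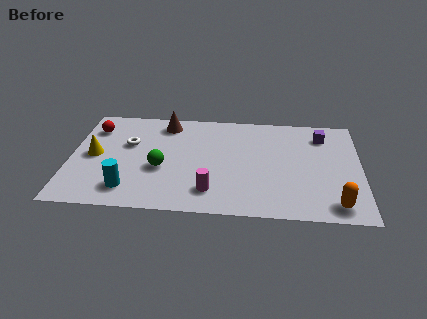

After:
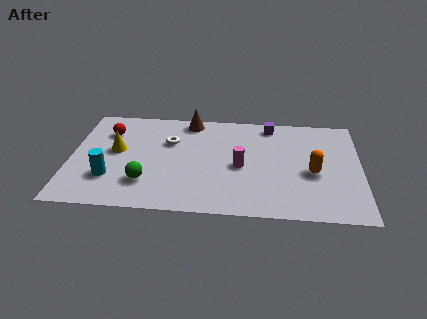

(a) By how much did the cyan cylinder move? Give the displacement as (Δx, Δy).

(-0.8, 0.7)

The cyan cylinder was at about (2.5, 1.4) and moved to about (1.7, 2.1).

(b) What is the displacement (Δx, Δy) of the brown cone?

(1.0, 0.3)

The brown cone was at about (3.9, 6.1) and moved to about (4.9, 6.4).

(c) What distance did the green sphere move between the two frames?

1.2

From (3.8, 2.9) to (3.2, 1.9), the green sphere covered √(0.6² + 1.0²) ≈ 1.2 units.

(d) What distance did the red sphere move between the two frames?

0.6

The red sphere moved from about (0.9, 5.5) to (1.5, 5.3), a distance of √(0.6² + 0.2²) ≈ 0.6.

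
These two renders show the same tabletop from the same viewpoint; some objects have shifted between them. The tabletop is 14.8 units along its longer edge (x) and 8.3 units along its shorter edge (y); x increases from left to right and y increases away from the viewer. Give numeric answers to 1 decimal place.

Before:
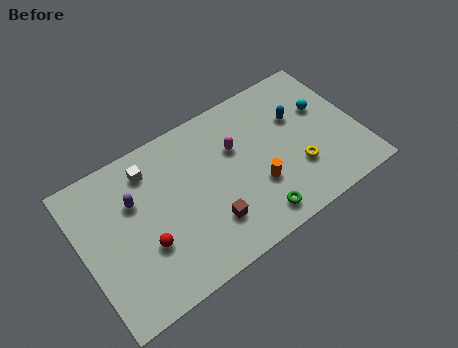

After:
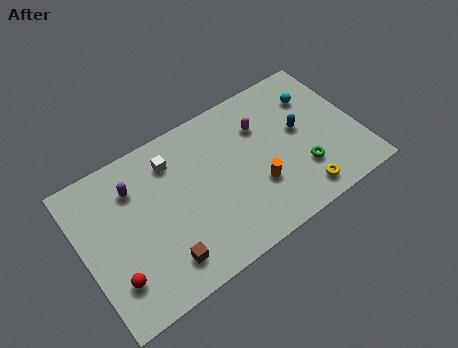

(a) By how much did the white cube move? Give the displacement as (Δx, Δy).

(1.2, -0.2)

From the two frames, the white cube sits at roughly (3.9, 6.7) before and (5.1, 6.5) after.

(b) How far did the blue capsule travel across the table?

0.8

From (11.8, 5.4) to (11.8, 4.6), the blue capsule covered √(0.0² + 0.8²) ≈ 0.8 units.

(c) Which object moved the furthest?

the green torus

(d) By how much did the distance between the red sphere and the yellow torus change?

+1.7

They were about 8.2 units apart before and 9.9 after — 1.7 units further apart.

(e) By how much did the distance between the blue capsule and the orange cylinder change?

-0.5

Before: roughly 3.7 units apart; after: 3.2. That's 0.5 units closer together.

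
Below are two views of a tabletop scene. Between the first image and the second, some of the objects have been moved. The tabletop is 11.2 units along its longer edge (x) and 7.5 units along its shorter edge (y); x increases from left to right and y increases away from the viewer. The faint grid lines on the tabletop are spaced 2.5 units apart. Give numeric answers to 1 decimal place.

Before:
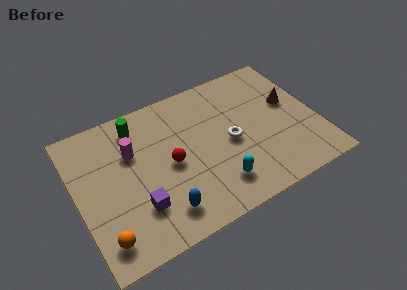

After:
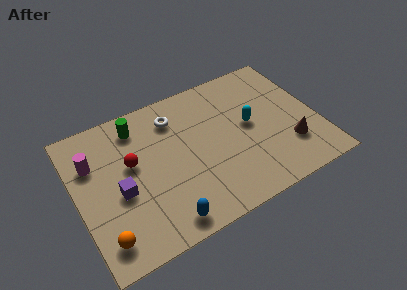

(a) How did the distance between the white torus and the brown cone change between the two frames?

+3.1

Before: roughly 3.1 units apart; after: 6.2. That's 3.1 units further apart.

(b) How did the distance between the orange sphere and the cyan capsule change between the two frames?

+2.4

The distance was about 5.3 in the first image and 7.7 in the second, so they moved 2.4 units further apart.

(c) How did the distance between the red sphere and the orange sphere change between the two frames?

-0.6

The distance was about 4.1 in the first image and 3.5 in the second, so they moved 0.6 units closer together.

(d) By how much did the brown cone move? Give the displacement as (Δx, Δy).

(-0.4, -2.3)

The brown cone started near (10.1, 4.4) and ended near (9.7, 2.1).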